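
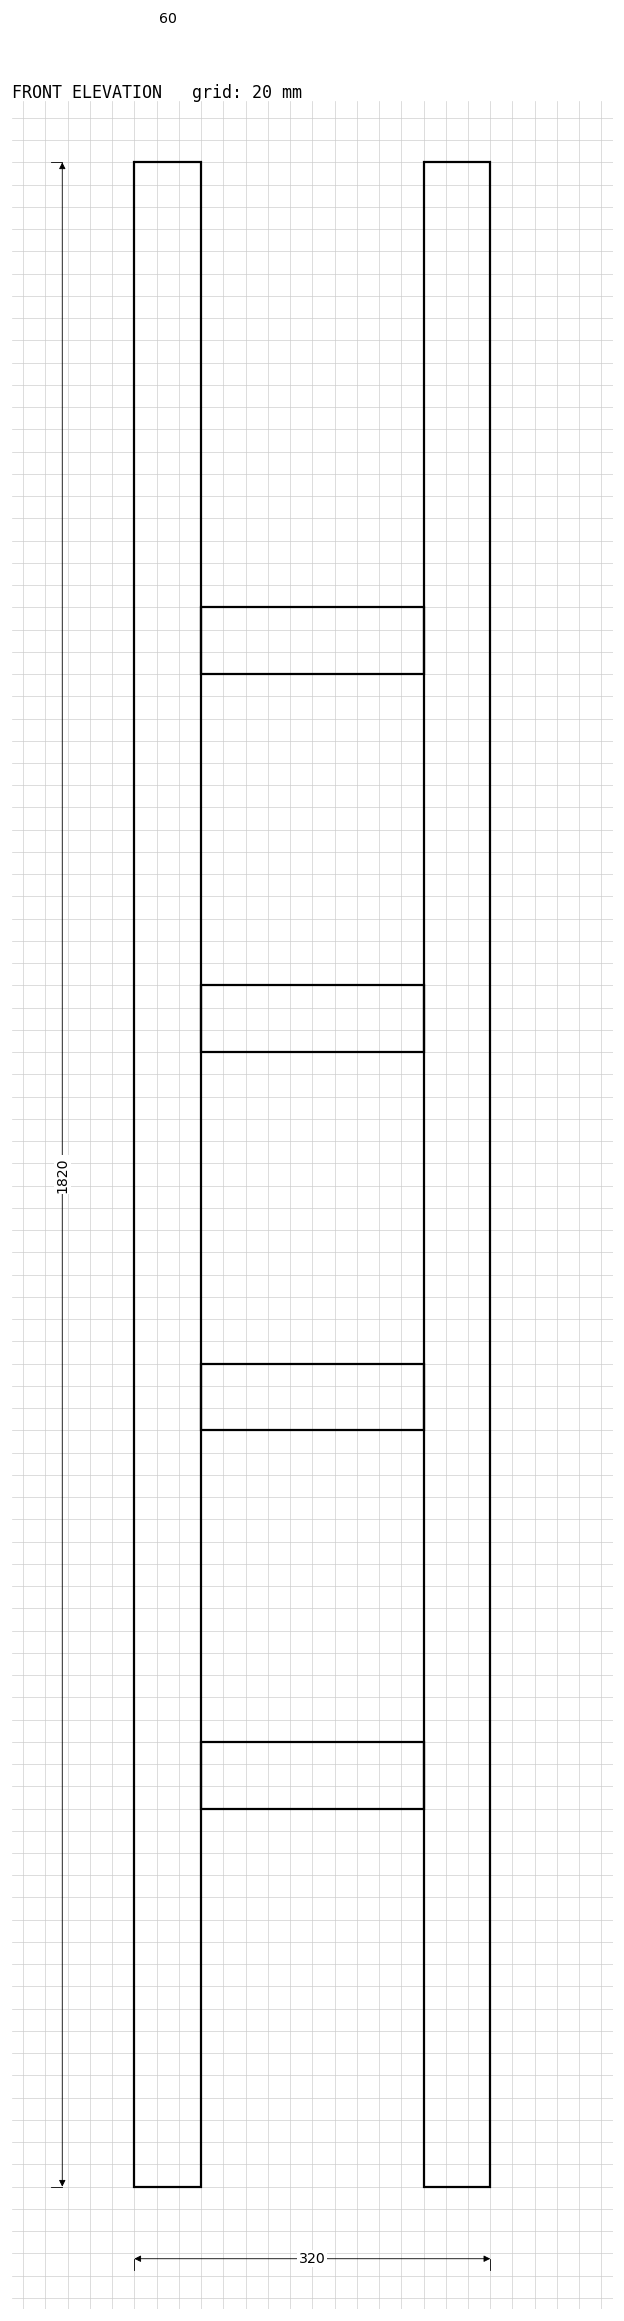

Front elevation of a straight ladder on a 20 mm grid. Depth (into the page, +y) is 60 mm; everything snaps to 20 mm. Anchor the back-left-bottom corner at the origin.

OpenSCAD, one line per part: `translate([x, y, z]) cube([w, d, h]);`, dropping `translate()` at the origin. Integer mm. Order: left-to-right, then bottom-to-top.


cube([60, 60, 1820]);
translate([60, 0, 340]) cube([200, 60, 60]);
translate([60, 0, 680]) cube([200, 60, 60]);
translate([60, 0, 1020]) cube([200, 60, 60]);
translate([60, 0, 1360]) cube([200, 60, 60]);
translate([260, 0, 0]) cube([60, 60, 1820]);


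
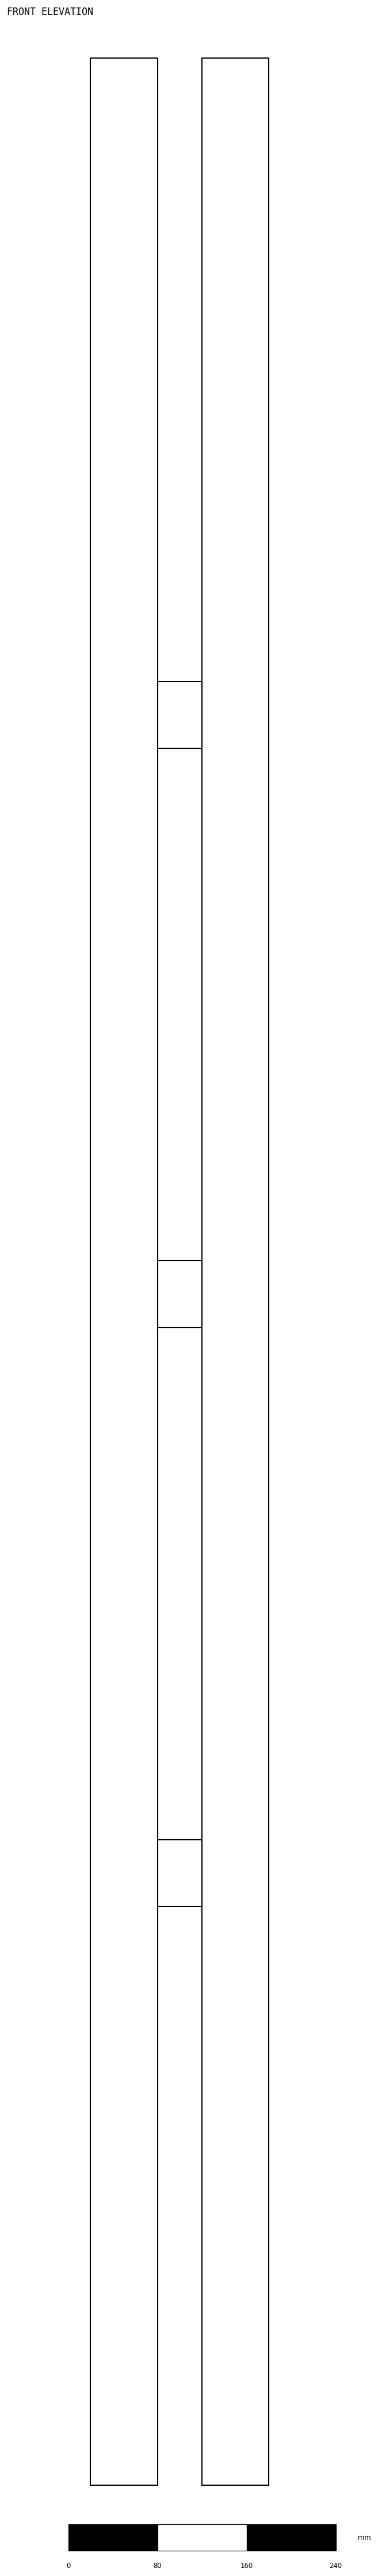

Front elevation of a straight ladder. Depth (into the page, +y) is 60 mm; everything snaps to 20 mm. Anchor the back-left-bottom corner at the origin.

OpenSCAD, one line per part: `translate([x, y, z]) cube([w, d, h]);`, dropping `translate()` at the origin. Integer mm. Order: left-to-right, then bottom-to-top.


cube([60, 60, 2180]);
translate([60, 0, 520]) cube([40, 60, 60]);
translate([60, 0, 1040]) cube([40, 60, 60]);
translate([60, 0, 1560]) cube([40, 60, 60]);
translate([100, 0, 0]) cube([60, 60, 2180]);


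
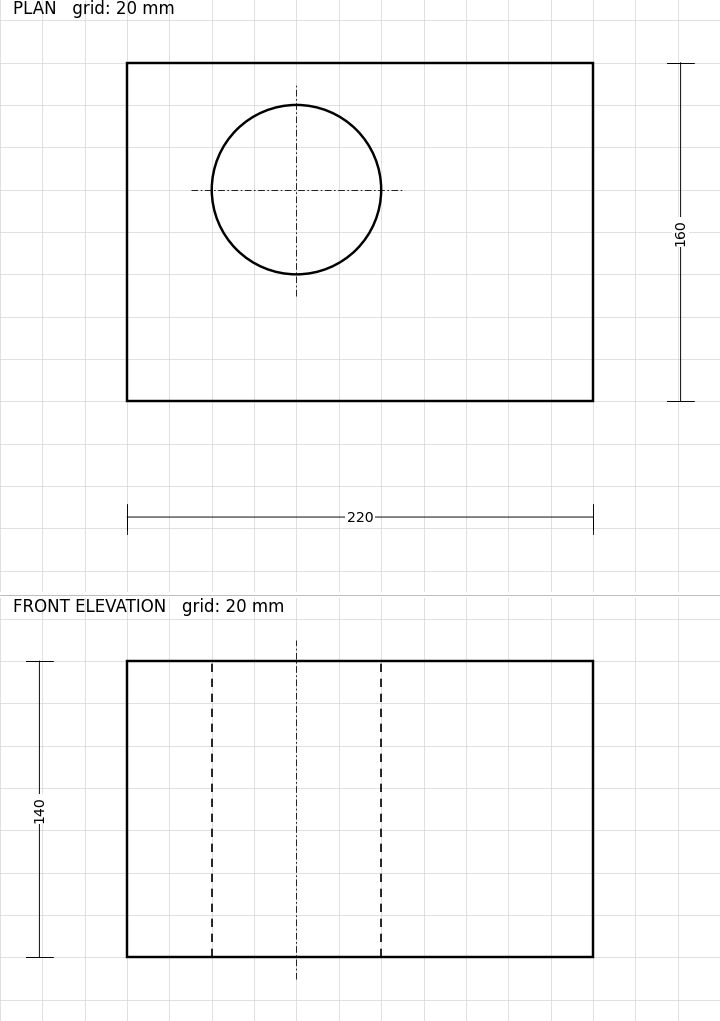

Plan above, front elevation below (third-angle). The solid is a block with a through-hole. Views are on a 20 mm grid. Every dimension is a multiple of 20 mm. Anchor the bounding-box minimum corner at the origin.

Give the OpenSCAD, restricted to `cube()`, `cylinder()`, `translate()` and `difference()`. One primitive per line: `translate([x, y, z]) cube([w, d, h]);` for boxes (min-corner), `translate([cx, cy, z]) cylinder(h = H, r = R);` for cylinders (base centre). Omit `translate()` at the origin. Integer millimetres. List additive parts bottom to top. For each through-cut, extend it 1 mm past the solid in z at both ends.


difference() {
  cube([220, 160, 140]);
  translate([80, 100, -1]) cylinder(h = 142, r = 40);
}


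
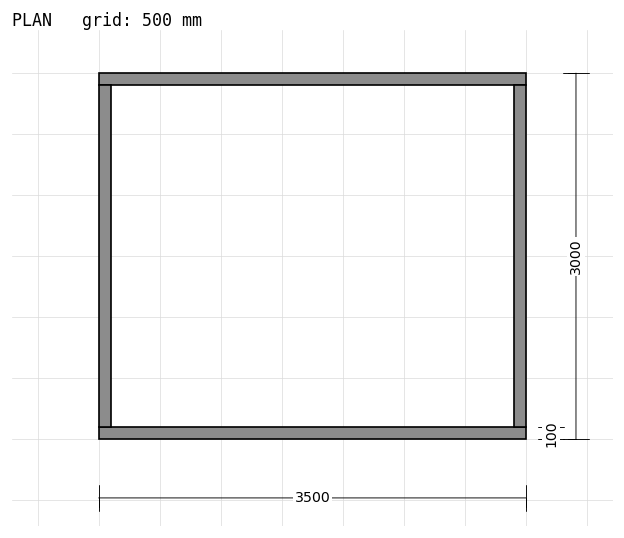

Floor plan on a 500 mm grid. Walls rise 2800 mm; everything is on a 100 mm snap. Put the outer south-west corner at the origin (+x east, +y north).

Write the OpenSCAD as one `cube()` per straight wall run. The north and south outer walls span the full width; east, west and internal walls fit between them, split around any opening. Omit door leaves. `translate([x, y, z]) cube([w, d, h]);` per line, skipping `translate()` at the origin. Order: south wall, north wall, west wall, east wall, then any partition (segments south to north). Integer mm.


cube([3500, 100, 2800]);
translate([0, 2900, 0]) cube([3500, 100, 2800]);
translate([0, 100, 0]) cube([100, 2800, 2800]);
translate([3400, 100, 0]) cube([100, 2800, 2800]);


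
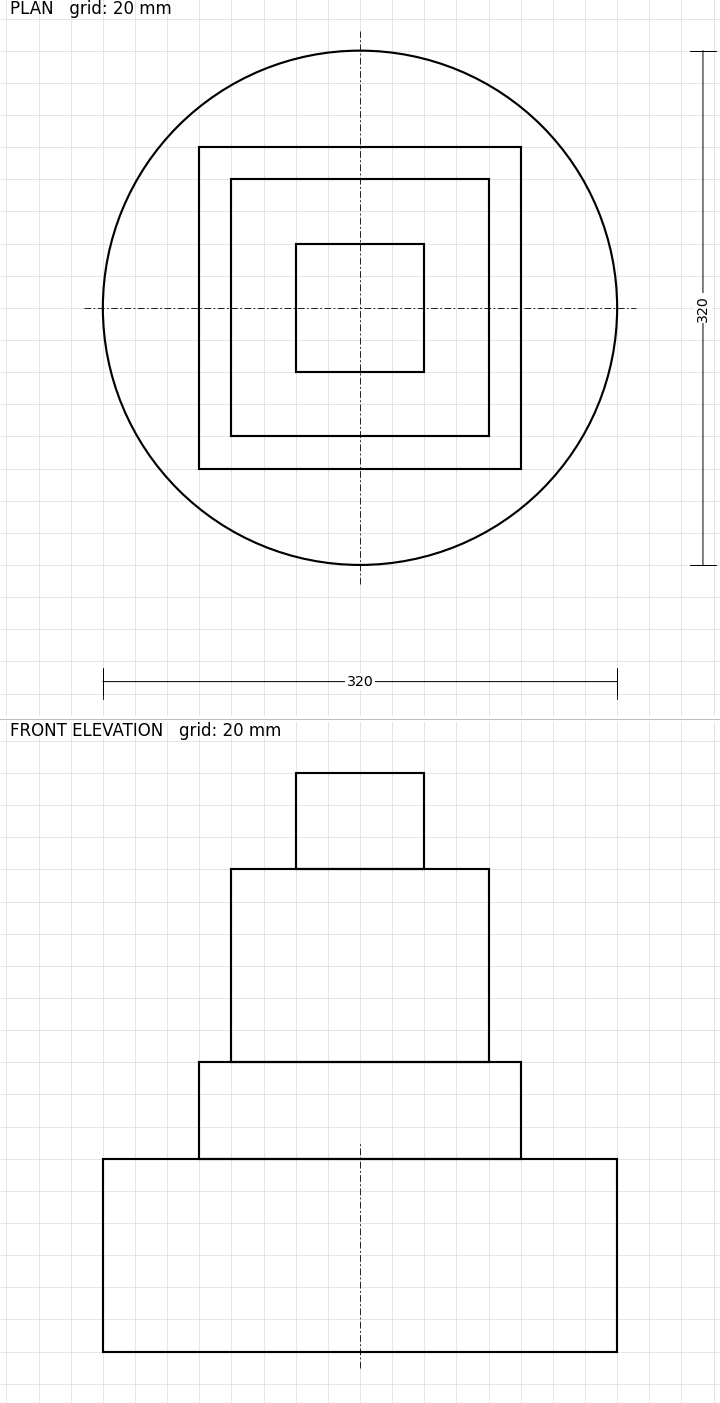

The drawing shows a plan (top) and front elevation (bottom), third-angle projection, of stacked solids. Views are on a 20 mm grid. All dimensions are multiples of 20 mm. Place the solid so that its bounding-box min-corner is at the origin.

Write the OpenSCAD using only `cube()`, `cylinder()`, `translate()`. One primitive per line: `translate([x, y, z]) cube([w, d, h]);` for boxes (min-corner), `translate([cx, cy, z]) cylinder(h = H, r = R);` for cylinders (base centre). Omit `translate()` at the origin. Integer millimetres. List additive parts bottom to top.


translate([160, 160, 0]) cylinder(h = 120, r = 160);
translate([60, 60, 120]) cube([200, 200, 60]);
translate([80, 80, 180]) cube([160, 160, 120]);
translate([120, 120, 300]) cube([80, 80, 60]);


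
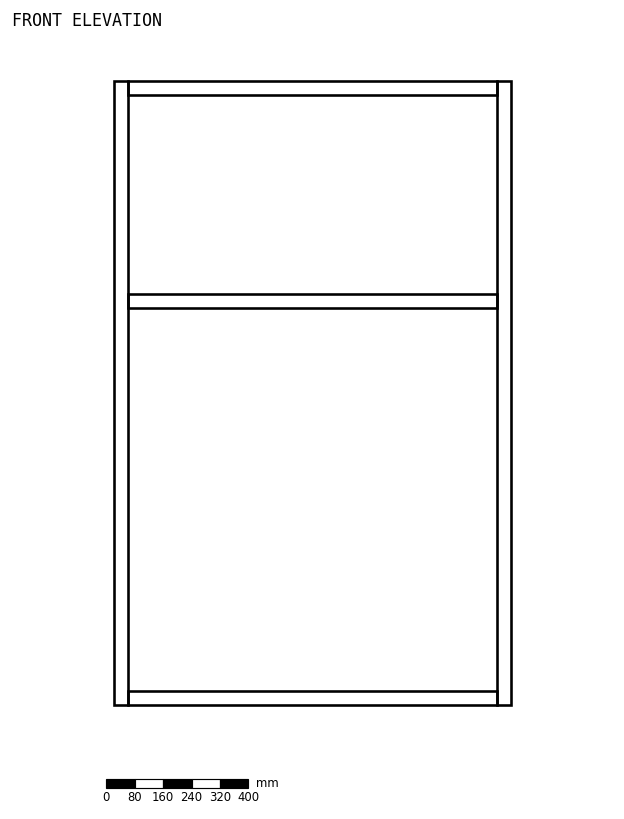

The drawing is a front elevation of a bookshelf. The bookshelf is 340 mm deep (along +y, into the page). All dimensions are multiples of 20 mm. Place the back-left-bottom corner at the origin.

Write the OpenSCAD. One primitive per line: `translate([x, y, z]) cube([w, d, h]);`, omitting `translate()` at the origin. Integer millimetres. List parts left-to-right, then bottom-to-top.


cube([40, 340, 1760]);
translate([40, 0, 0]) cube([1040, 340, 40]);
translate([40, 0, 1120]) cube([1040, 340, 40]);
translate([40, 0, 1720]) cube([1040, 340, 40]);
translate([1080, 0, 0]) cube([40, 340, 1760]);


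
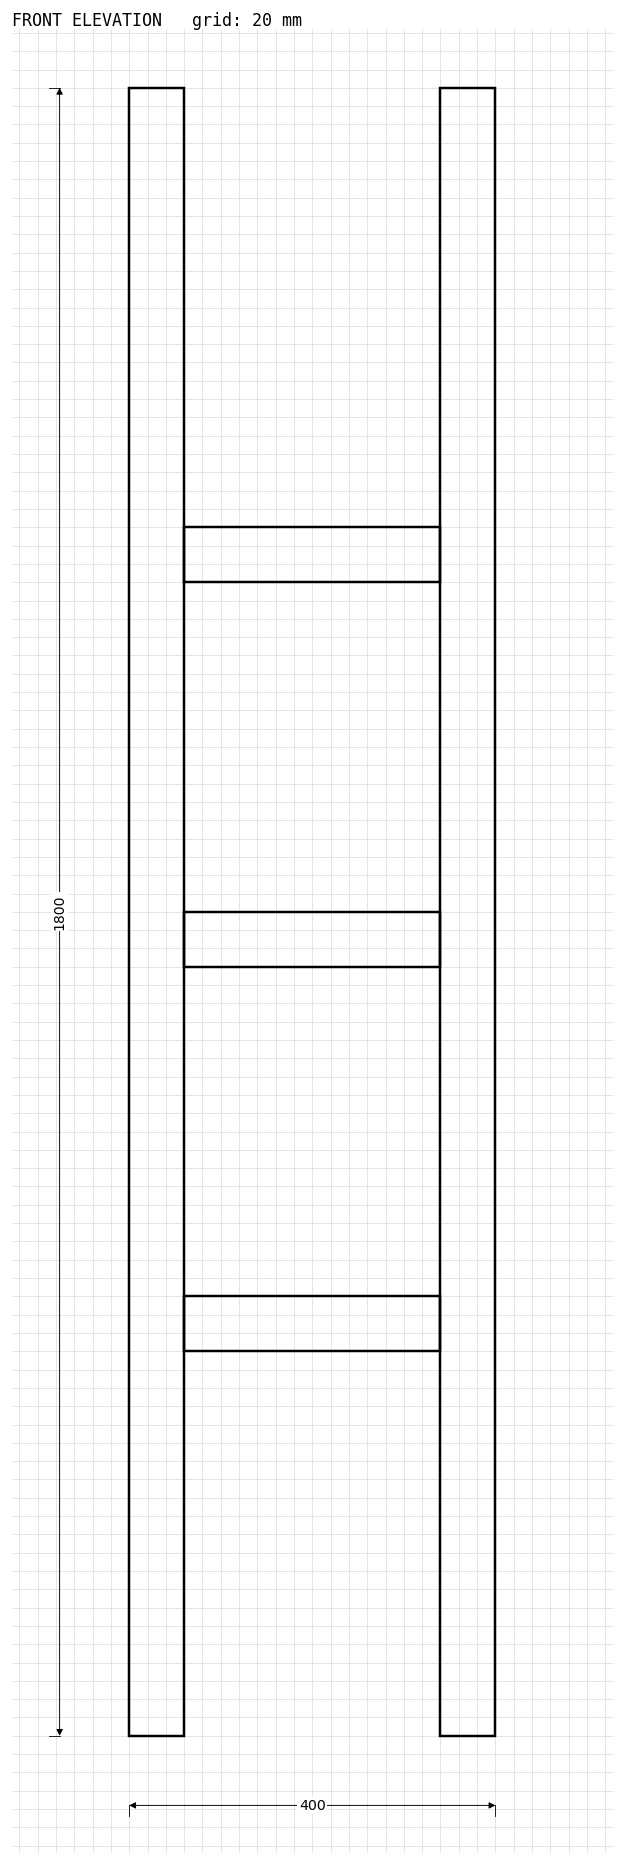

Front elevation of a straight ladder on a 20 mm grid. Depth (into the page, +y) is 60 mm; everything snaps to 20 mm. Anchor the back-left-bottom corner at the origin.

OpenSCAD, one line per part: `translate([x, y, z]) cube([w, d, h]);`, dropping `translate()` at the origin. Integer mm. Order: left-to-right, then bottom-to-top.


cube([60, 60, 1800]);
translate([60, 0, 420]) cube([280, 60, 60]);
translate([60, 0, 840]) cube([280, 60, 60]);
translate([60, 0, 1260]) cube([280, 60, 60]);
translate([340, 0, 0]) cube([60, 60, 1800]);


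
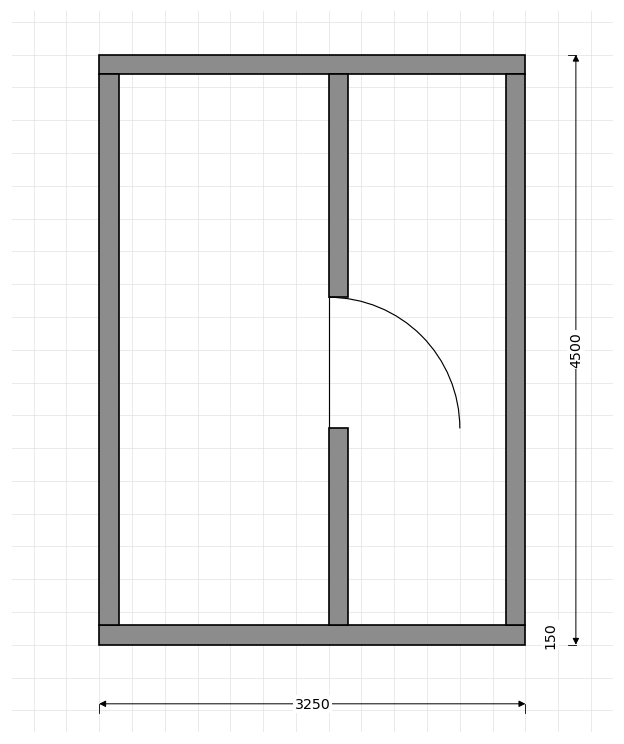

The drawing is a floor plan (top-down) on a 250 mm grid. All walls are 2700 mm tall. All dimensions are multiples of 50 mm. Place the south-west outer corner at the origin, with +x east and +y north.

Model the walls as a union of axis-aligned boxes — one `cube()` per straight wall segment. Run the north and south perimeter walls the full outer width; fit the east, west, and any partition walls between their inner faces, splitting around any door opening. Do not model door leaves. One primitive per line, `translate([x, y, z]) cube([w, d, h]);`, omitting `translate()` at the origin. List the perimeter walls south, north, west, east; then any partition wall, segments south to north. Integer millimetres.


cube([3250, 150, 2700]);
translate([0, 4350, 0]) cube([3250, 150, 2700]);
translate([0, 150, 0]) cube([150, 4200, 2700]);
translate([3100, 150, 0]) cube([150, 4200, 2700]);
translate([1750, 150, 0]) cube([150, 1500, 2700]);
translate([1750, 2650, 0]) cube([150, 1700, 2700]);


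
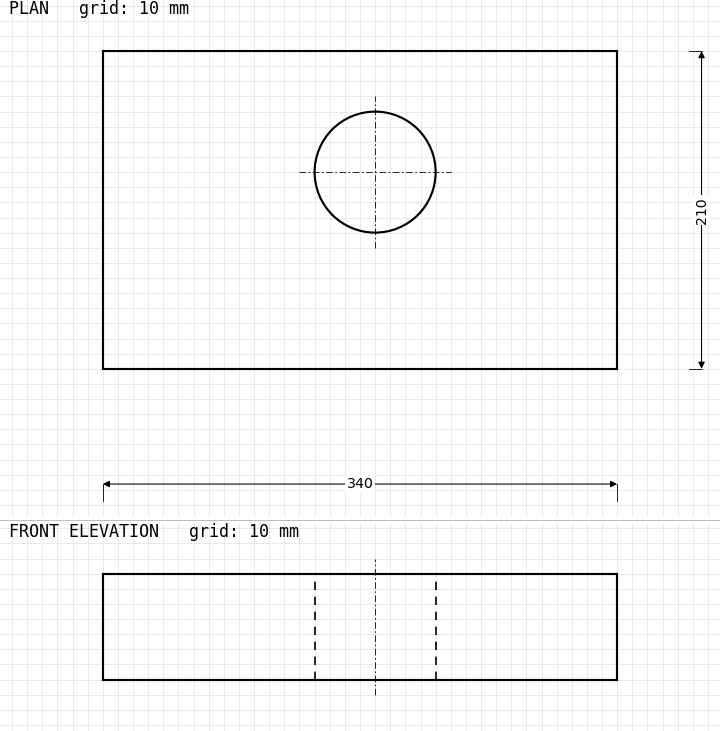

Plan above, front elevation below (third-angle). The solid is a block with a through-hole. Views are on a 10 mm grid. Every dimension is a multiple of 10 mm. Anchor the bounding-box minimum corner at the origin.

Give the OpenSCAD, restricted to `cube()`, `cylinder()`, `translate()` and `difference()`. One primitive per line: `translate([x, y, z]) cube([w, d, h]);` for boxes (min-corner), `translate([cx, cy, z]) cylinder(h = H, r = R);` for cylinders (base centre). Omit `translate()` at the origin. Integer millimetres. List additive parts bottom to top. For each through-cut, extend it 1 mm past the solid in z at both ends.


difference() {
  cube([340, 210, 70]);
  translate([180, 130, -1]) cylinder(h = 72, r = 40);
}


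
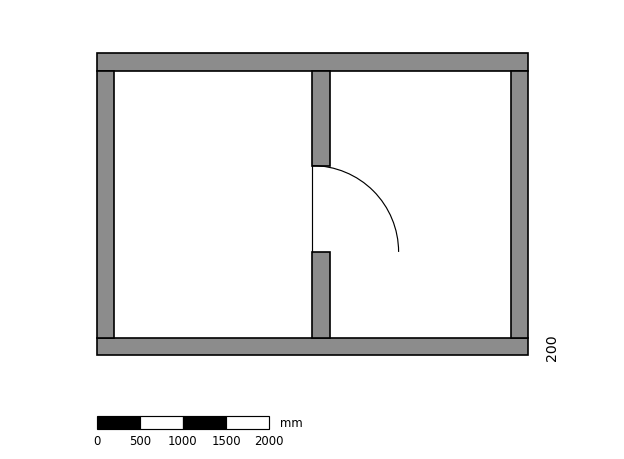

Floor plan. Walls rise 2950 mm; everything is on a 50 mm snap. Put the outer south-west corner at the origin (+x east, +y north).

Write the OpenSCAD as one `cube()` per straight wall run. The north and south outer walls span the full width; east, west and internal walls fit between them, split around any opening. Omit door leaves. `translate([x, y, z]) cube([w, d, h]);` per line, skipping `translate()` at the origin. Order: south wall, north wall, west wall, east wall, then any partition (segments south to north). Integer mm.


cube([5000, 200, 2950]);
translate([0, 3300, 0]) cube([5000, 200, 2950]);
translate([0, 200, 0]) cube([200, 3100, 2950]);
translate([4800, 200, 0]) cube([200, 3100, 2950]);
translate([2500, 200, 0]) cube([200, 1000, 2950]);
translate([2500, 2200, 0]) cube([200, 1100, 2950]);


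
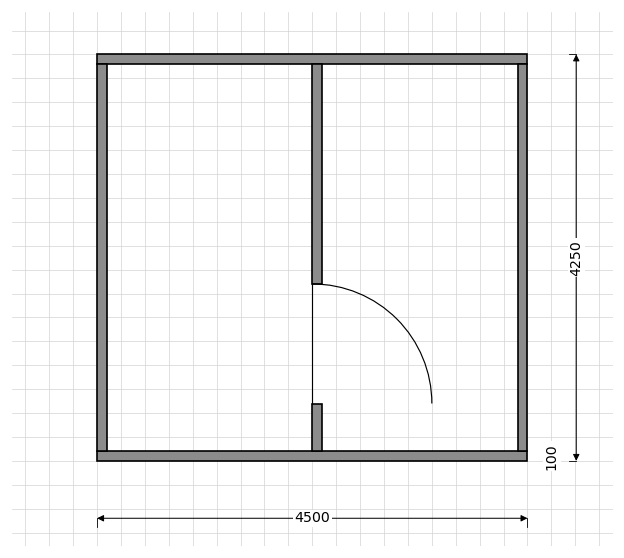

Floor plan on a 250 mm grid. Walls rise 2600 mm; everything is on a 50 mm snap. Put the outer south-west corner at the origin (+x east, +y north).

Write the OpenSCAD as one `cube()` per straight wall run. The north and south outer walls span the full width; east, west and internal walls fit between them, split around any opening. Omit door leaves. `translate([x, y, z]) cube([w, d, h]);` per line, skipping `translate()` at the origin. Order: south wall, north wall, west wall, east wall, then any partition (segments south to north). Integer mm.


cube([4500, 100, 2600]);
translate([0, 4150, 0]) cube([4500, 100, 2600]);
translate([0, 100, 0]) cube([100, 4050, 2600]);
translate([4400, 100, 0]) cube([100, 4050, 2600]);
translate([2250, 100, 0]) cube([100, 500, 2600]);
translate([2250, 1850, 0]) cube([100, 2300, 2600]);


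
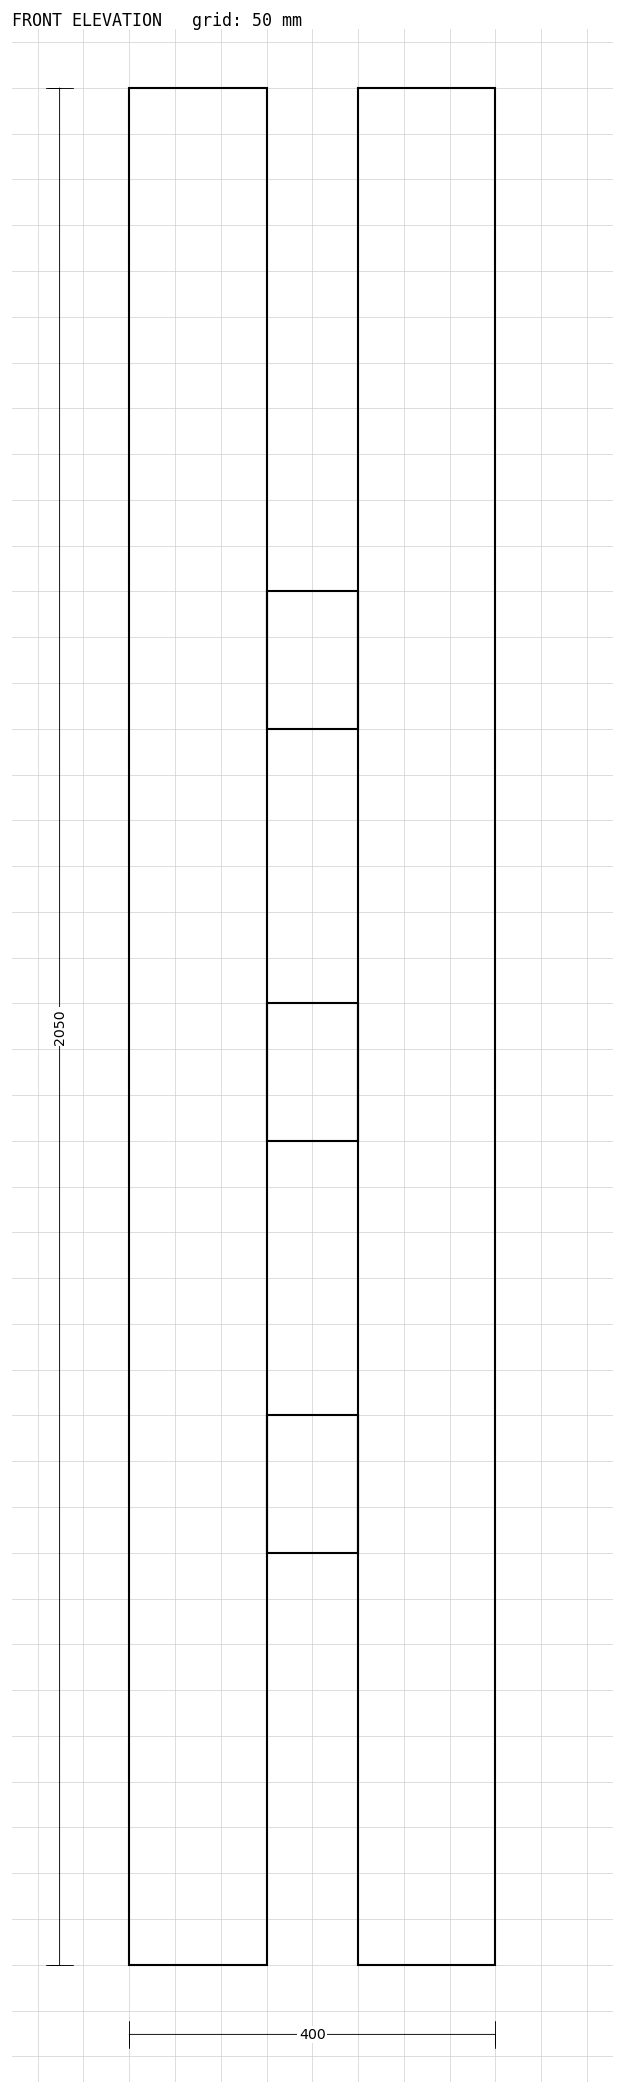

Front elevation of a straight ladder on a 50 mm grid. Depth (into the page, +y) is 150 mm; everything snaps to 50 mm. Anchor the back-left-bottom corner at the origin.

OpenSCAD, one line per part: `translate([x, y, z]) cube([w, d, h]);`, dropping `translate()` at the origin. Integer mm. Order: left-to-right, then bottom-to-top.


cube([150, 150, 2050]);
translate([150, 0, 450]) cube([100, 150, 150]);
translate([150, 0, 900]) cube([100, 150, 150]);
translate([150, 0, 1350]) cube([100, 150, 150]);
translate([250, 0, 0]) cube([150, 150, 2050]);


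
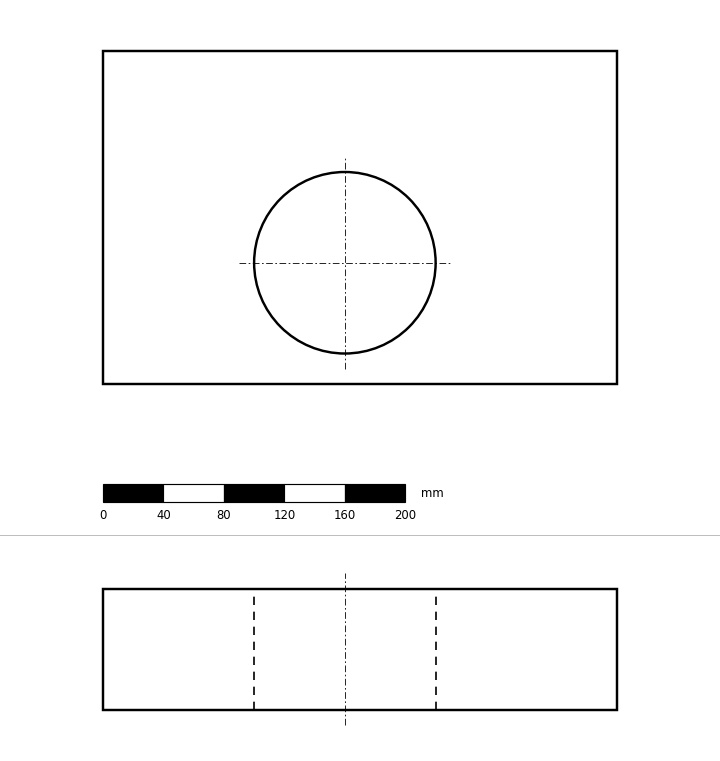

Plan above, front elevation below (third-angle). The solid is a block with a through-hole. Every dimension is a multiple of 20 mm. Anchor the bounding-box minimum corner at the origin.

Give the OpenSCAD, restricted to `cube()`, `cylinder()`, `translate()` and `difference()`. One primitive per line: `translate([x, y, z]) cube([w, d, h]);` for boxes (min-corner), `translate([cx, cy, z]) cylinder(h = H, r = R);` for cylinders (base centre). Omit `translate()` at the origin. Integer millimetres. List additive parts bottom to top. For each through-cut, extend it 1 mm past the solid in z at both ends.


difference() {
  cube([340, 220, 80]);
  translate([160, 80, -1]) cylinder(h = 82, r = 60);
}


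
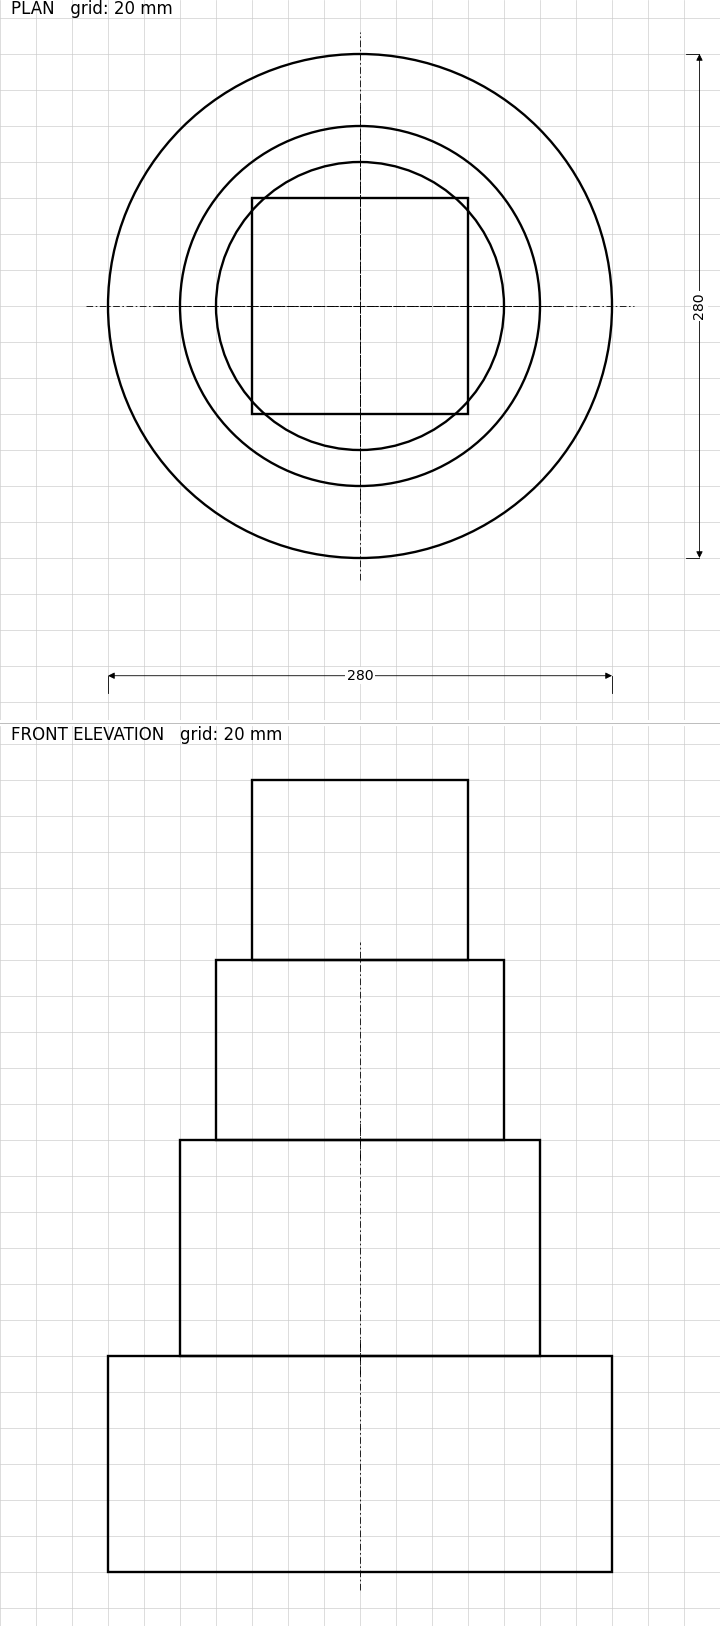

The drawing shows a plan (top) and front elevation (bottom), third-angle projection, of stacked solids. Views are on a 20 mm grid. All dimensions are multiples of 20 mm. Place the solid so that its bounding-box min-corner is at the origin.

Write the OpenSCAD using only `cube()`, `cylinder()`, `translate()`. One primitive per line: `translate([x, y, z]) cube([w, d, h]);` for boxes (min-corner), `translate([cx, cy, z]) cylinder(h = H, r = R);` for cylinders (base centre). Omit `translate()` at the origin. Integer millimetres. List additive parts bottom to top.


translate([140, 140, 0]) cylinder(h = 120, r = 140);
translate([140, 140, 120]) cylinder(h = 120, r = 100);
translate([140, 140, 240]) cylinder(h = 100, r = 80);
translate([80, 80, 340]) cube([120, 120, 100]);


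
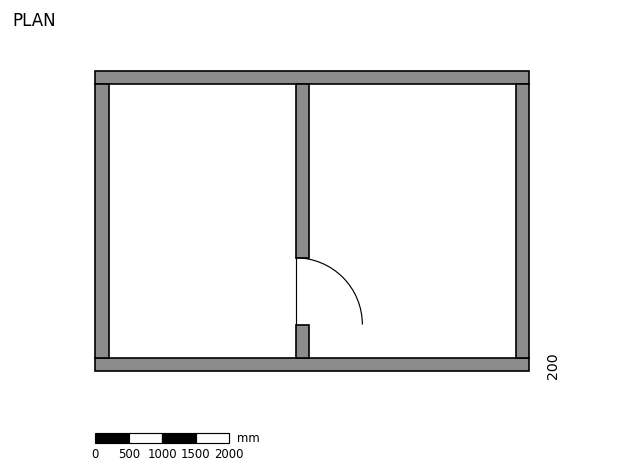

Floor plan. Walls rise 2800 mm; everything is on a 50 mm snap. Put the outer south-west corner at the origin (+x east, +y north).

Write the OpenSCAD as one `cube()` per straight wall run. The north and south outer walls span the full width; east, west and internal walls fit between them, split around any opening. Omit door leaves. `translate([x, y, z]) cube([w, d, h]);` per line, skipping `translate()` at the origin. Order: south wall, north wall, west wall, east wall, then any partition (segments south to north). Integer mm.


cube([6500, 200, 2800]);
translate([0, 4300, 0]) cube([6500, 200, 2800]);
translate([0, 200, 0]) cube([200, 4100, 2800]);
translate([6300, 200, 0]) cube([200, 4100, 2800]);
translate([3000, 200, 0]) cube([200, 500, 2800]);
translate([3000, 1700, 0]) cube([200, 2600, 2800]);


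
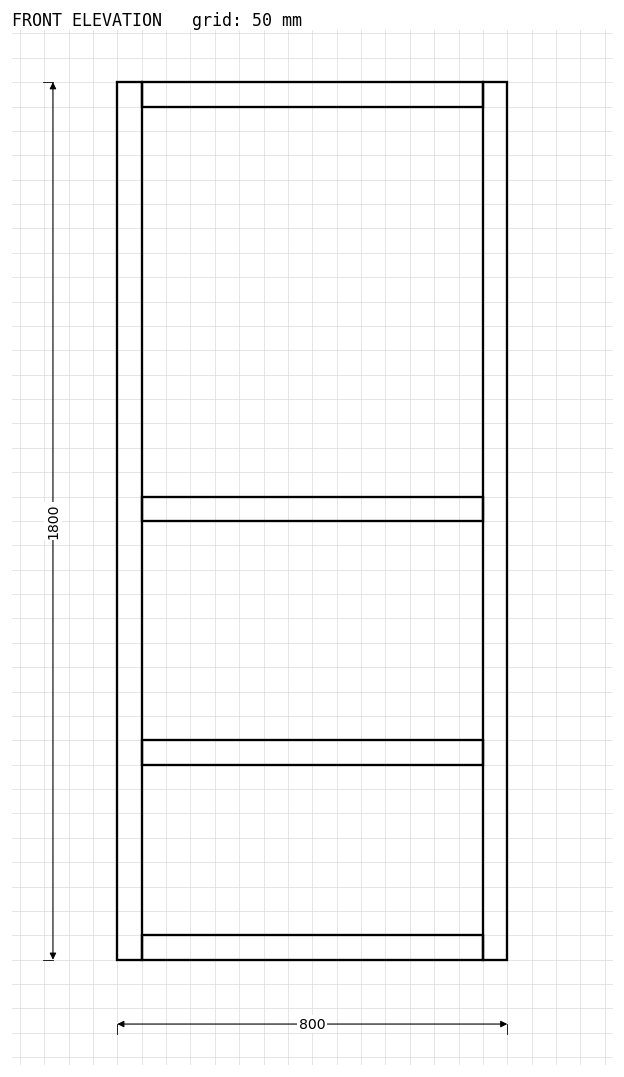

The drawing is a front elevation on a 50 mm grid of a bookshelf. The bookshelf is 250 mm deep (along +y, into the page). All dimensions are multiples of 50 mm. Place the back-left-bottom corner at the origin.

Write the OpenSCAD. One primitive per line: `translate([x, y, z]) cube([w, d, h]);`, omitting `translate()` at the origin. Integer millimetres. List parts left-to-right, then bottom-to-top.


cube([50, 250, 1800]);
translate([50, 0, 0]) cube([700, 250, 50]);
translate([50, 0, 400]) cube([700, 250, 50]);
translate([50, 0, 900]) cube([700, 250, 50]);
translate([50, 0, 1750]) cube([700, 250, 50]);
translate([750, 0, 0]) cube([50, 250, 1800]);


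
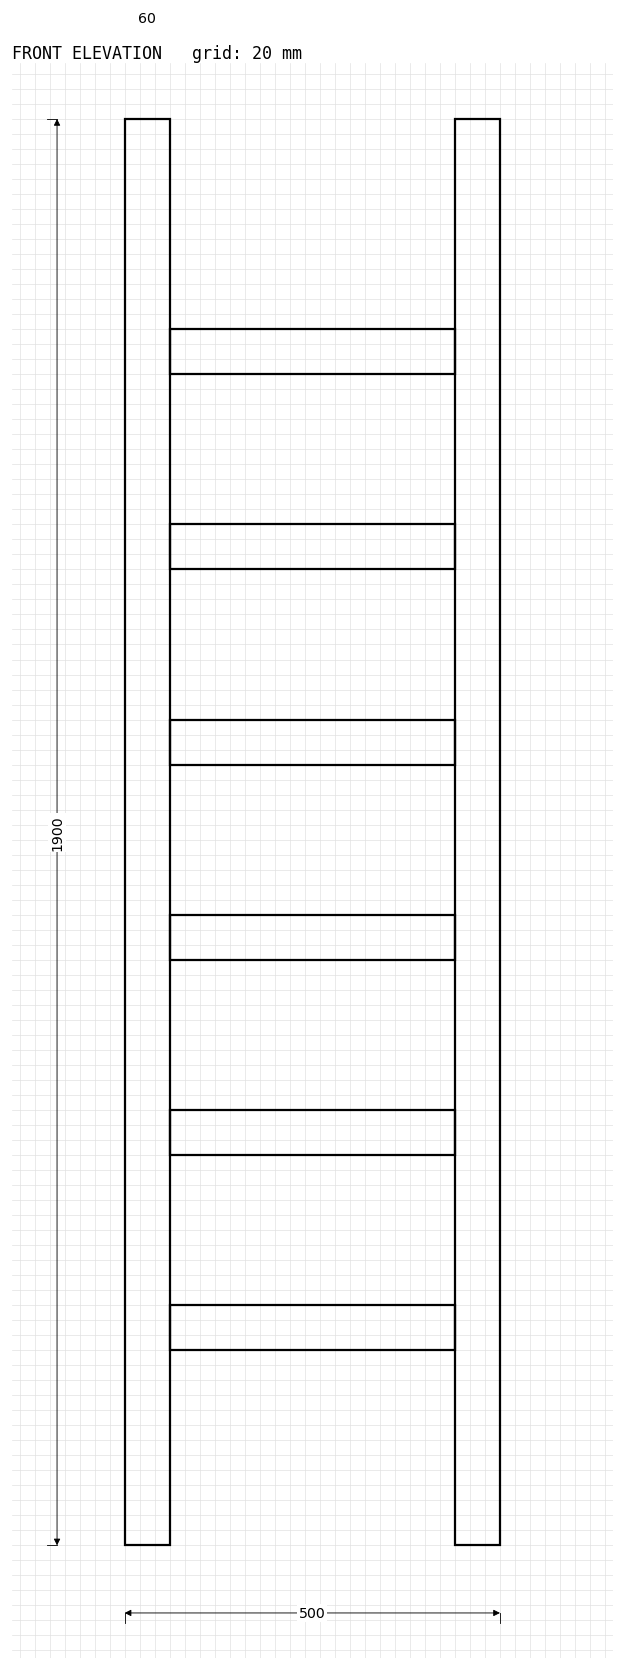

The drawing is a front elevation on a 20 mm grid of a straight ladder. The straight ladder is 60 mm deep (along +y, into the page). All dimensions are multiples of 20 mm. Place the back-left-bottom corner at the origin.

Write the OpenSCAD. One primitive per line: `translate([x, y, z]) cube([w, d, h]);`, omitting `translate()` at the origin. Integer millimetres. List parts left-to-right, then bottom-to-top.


cube([60, 60, 1900]);
translate([60, 0, 260]) cube([380, 60, 60]);
translate([60, 0, 520]) cube([380, 60, 60]);
translate([60, 0, 780]) cube([380, 60, 60]);
translate([60, 0, 1040]) cube([380, 60, 60]);
translate([60, 0, 1300]) cube([380, 60, 60]);
translate([60, 0, 1560]) cube([380, 60, 60]);
translate([440, 0, 0]) cube([60, 60, 1900]);


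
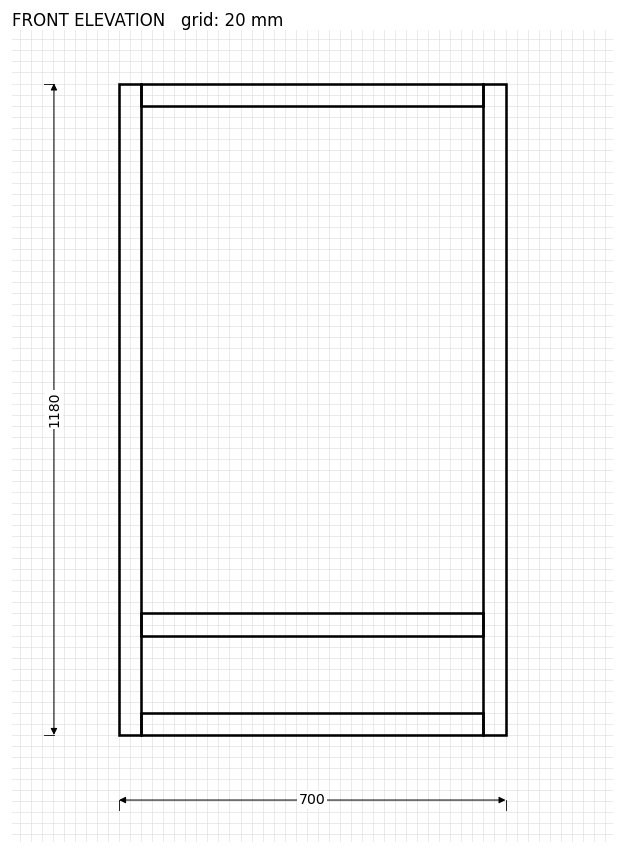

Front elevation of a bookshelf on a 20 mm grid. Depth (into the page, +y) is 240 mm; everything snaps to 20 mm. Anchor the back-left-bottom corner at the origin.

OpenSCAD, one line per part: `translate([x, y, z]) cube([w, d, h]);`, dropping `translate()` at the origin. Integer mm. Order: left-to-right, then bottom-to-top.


cube([40, 240, 1180]);
translate([40, 0, 0]) cube([620, 240, 40]);
translate([40, 0, 180]) cube([620, 240, 40]);
translate([40, 0, 1140]) cube([620, 240, 40]);
translate([660, 0, 0]) cube([40, 240, 1180]);


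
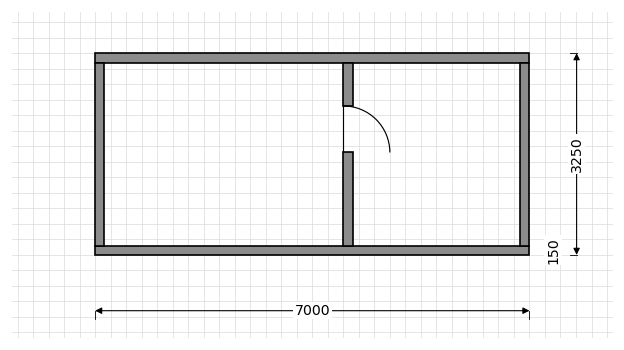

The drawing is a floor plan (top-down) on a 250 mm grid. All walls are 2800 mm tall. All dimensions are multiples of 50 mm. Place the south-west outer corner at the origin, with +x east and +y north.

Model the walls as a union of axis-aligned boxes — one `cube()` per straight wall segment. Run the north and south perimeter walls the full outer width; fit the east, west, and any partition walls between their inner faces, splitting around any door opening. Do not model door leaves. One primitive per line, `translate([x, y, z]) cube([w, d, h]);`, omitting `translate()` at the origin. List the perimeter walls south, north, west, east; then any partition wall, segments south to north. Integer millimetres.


cube([7000, 150, 2800]);
translate([0, 3100, 0]) cube([7000, 150, 2800]);
translate([0, 150, 0]) cube([150, 2950, 2800]);
translate([6850, 150, 0]) cube([150, 2950, 2800]);
translate([4000, 150, 0]) cube([150, 1500, 2800]);
translate([4000, 2400, 0]) cube([150, 700, 2800]);


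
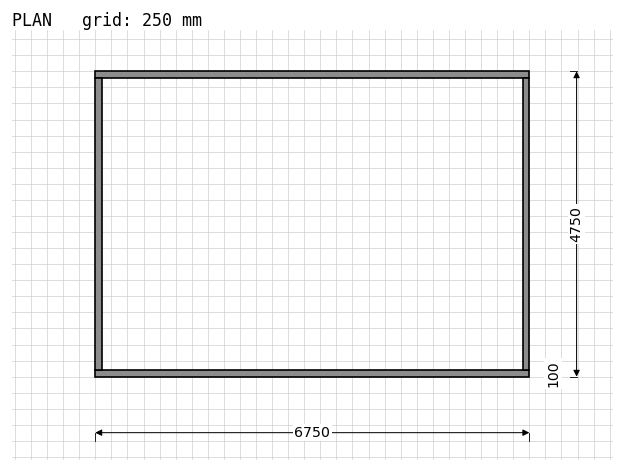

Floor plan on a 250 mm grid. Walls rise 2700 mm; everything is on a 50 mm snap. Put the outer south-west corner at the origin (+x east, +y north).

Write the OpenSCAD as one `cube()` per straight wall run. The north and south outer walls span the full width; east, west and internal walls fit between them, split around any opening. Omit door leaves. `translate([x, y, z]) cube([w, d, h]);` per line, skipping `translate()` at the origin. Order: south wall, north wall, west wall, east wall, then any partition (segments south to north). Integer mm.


cube([6750, 100, 2700]);
translate([0, 4650, 0]) cube([6750, 100, 2700]);
translate([0, 100, 0]) cube([100, 4550, 2700]);
translate([6650, 100, 0]) cube([100, 4550, 2700]);


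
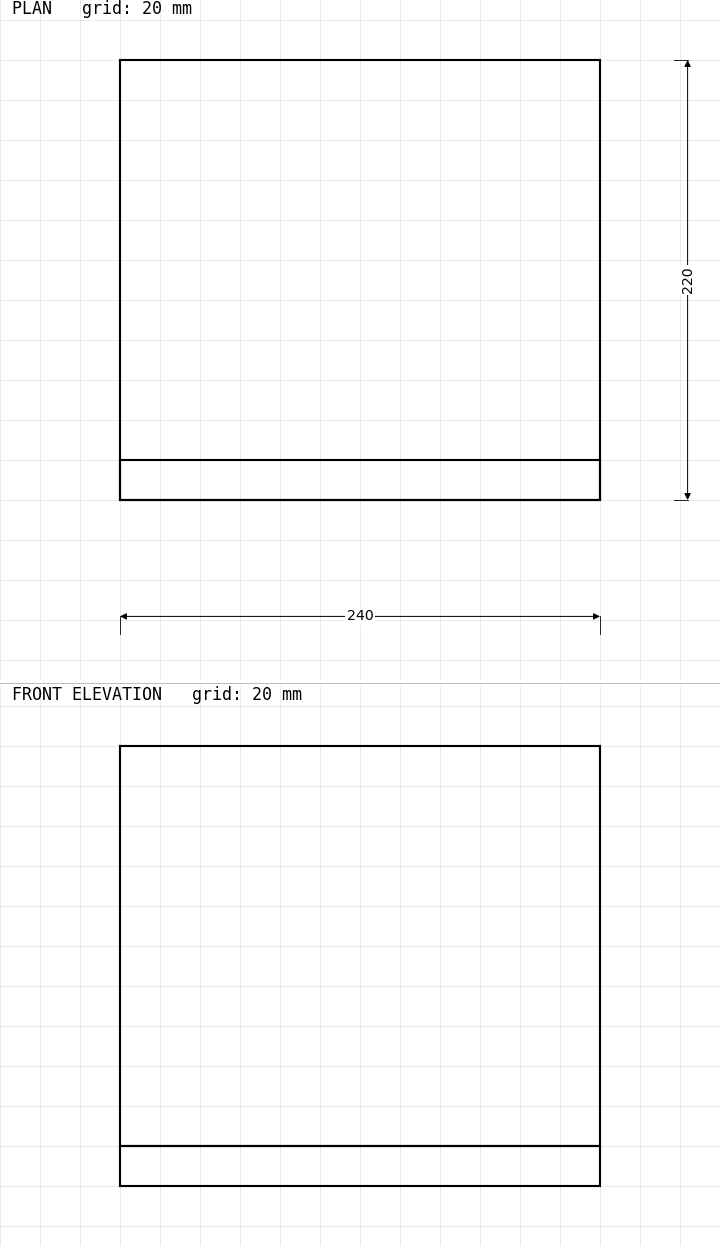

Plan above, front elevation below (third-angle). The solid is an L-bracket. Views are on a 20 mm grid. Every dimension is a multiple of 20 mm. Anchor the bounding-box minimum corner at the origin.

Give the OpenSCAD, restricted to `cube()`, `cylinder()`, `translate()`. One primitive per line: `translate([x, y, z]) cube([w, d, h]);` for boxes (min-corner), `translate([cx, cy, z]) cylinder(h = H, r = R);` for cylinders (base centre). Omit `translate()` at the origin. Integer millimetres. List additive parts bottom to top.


cube([240, 220, 20]);
translate([0, 0, 20]) cube([240, 20, 200]);


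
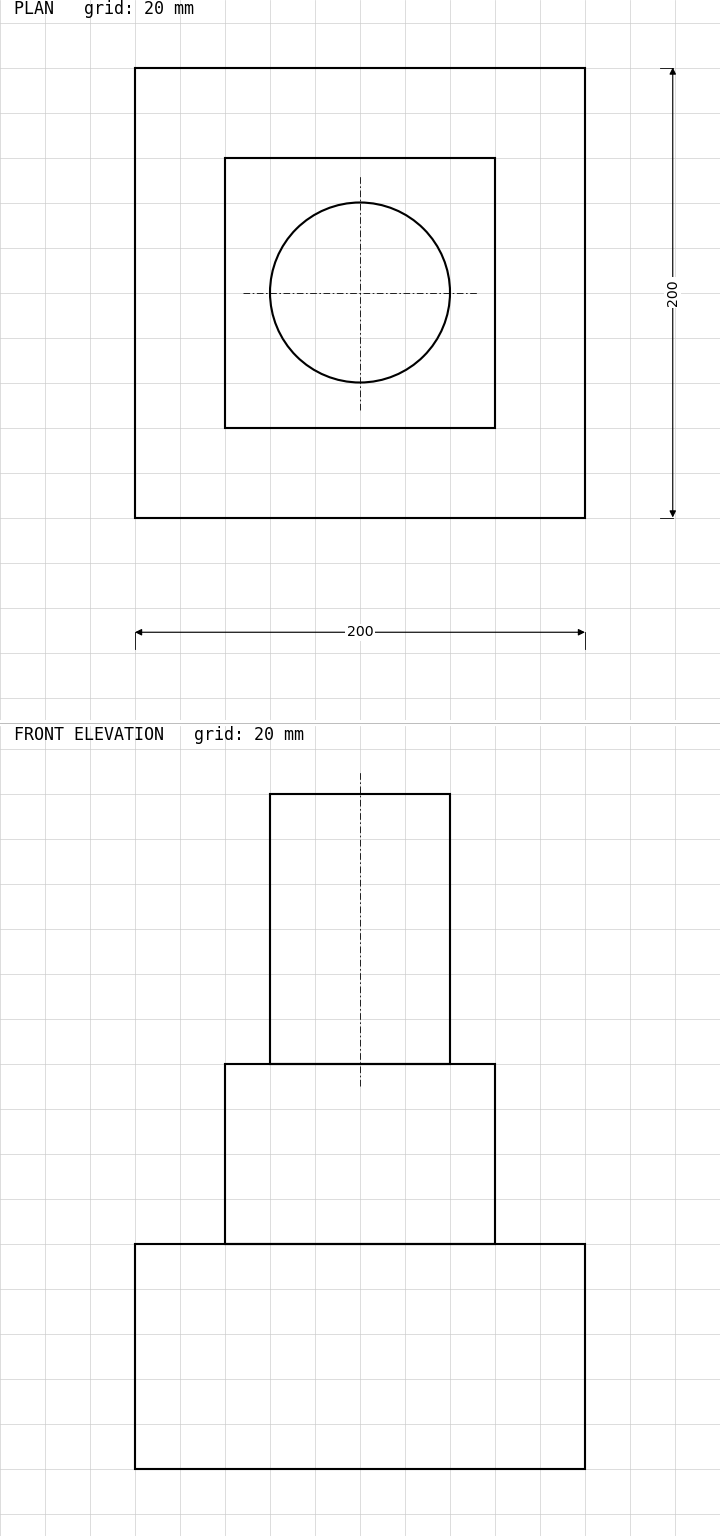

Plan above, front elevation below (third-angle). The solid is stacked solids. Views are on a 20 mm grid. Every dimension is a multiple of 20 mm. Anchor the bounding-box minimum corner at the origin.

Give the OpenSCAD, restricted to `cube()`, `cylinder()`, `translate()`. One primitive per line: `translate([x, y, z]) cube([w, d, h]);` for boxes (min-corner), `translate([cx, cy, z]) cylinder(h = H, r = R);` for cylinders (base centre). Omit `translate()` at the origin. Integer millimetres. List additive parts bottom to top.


cube([200, 200, 100]);
translate([40, 40, 100]) cube([120, 120, 80]);
translate([100, 100, 180]) cylinder(h = 120, r = 40);


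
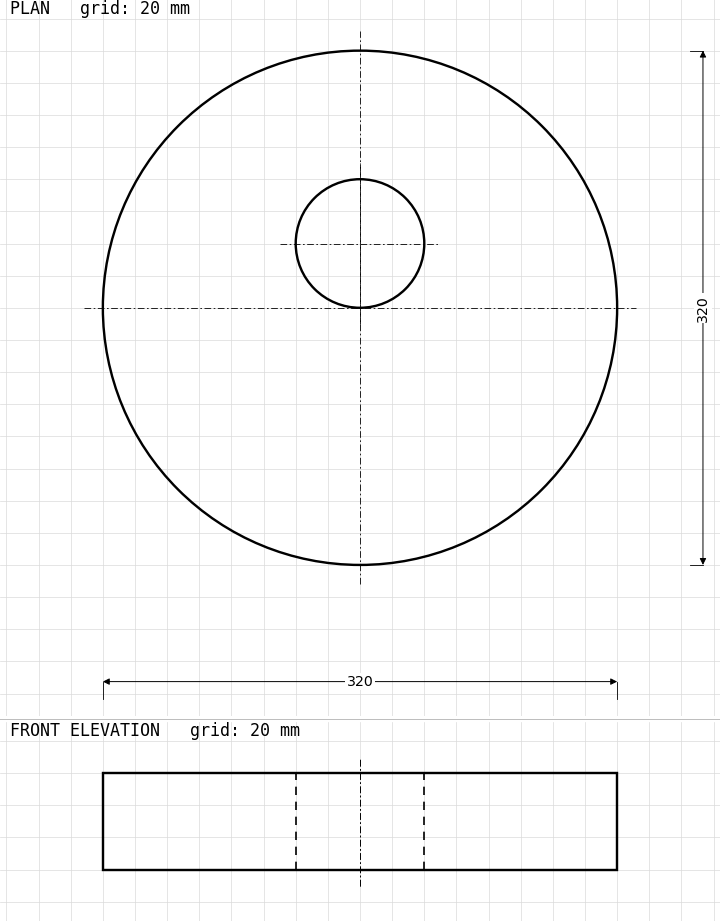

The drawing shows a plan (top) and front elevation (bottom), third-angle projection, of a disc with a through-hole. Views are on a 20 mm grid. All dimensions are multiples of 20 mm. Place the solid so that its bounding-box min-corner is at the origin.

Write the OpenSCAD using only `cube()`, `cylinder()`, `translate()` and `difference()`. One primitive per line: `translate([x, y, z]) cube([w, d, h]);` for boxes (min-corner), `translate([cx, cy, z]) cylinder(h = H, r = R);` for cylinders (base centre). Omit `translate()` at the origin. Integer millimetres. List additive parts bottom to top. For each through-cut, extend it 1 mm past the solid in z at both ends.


difference() {
  translate([160, 160, 0]) cylinder(h = 60, r = 160);
  translate([160, 200, -1]) cylinder(h = 62, r = 40);
}


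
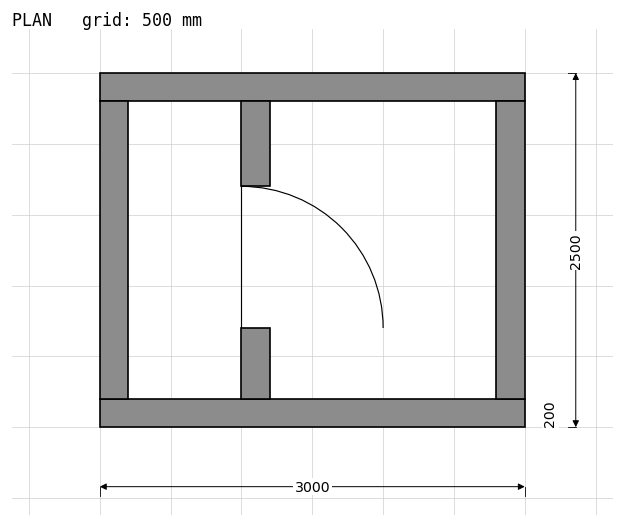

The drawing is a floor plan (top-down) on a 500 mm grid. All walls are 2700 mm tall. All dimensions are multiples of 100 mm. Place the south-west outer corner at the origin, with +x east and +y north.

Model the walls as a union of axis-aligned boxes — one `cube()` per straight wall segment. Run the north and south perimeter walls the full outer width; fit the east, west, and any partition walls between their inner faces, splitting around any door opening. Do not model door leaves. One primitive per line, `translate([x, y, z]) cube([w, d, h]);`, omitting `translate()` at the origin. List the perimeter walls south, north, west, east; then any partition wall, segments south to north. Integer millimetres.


cube([3000, 200, 2700]);
translate([0, 2300, 0]) cube([3000, 200, 2700]);
translate([0, 200, 0]) cube([200, 2100, 2700]);
translate([2800, 200, 0]) cube([200, 2100, 2700]);
translate([1000, 200, 0]) cube([200, 500, 2700]);
translate([1000, 1700, 0]) cube([200, 600, 2700]);


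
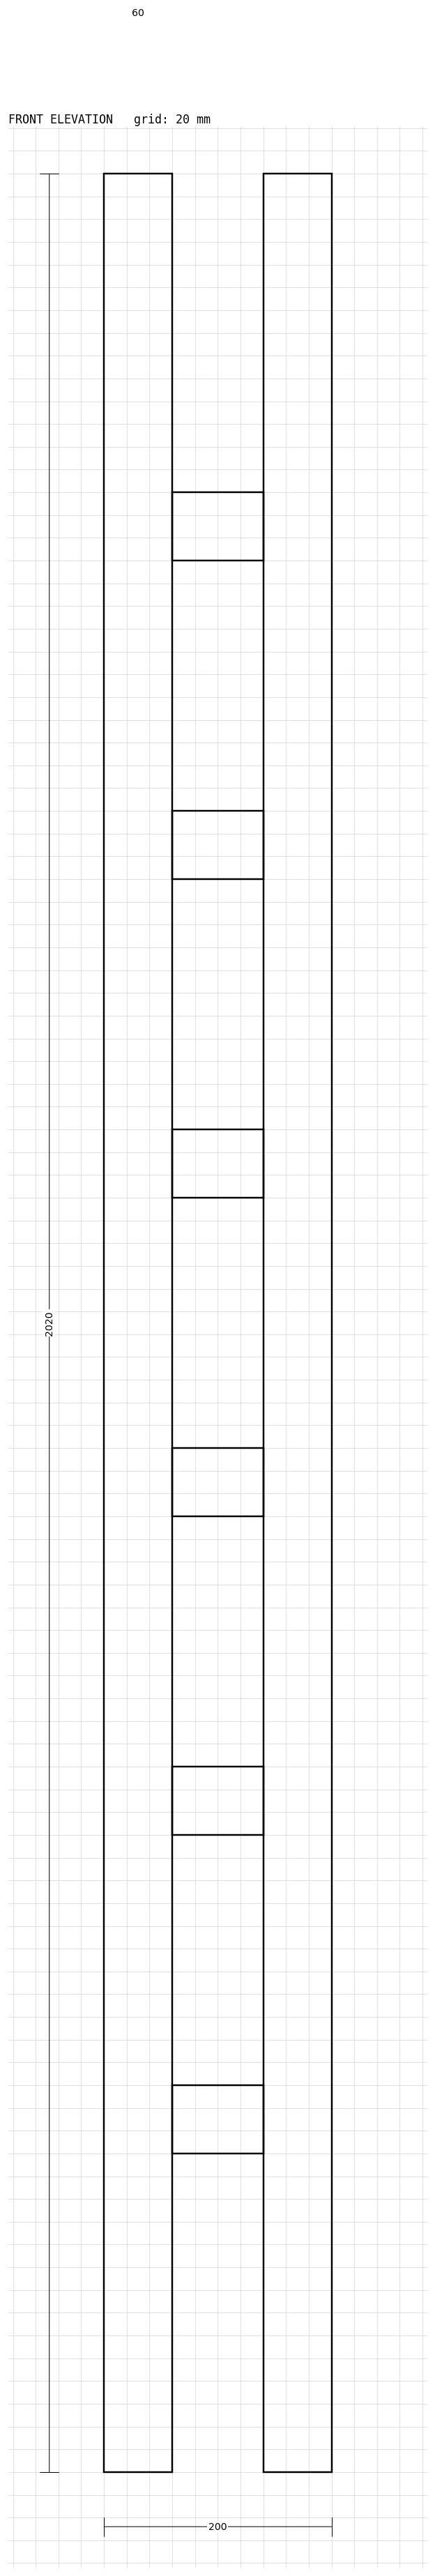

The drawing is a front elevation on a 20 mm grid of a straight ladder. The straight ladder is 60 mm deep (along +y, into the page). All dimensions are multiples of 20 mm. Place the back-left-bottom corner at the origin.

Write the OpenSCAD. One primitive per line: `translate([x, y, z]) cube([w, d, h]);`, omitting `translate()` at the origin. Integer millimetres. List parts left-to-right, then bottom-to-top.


cube([60, 60, 2020]);
translate([60, 0, 280]) cube([80, 60, 60]);
translate([60, 0, 560]) cube([80, 60, 60]);
translate([60, 0, 840]) cube([80, 60, 60]);
translate([60, 0, 1120]) cube([80, 60, 60]);
translate([60, 0, 1400]) cube([80, 60, 60]);
translate([60, 0, 1680]) cube([80, 60, 60]);
translate([140, 0, 0]) cube([60, 60, 2020]);


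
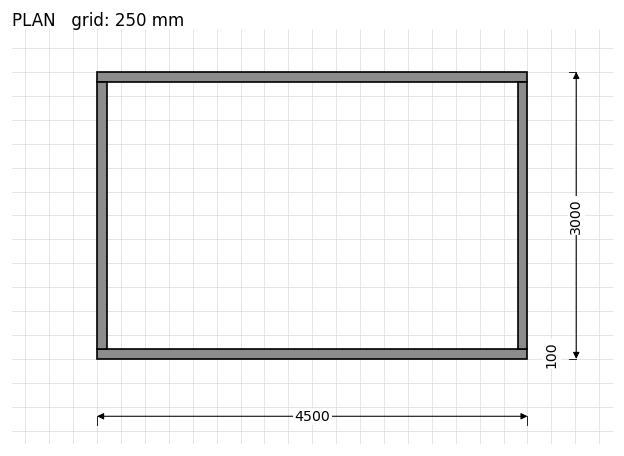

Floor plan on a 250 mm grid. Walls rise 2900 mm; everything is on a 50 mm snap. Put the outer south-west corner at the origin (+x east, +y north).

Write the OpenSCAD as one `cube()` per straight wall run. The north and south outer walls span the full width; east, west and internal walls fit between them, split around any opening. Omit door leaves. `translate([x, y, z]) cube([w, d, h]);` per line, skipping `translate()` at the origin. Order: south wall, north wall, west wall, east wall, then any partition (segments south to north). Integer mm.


cube([4500, 100, 2900]);
translate([0, 2900, 0]) cube([4500, 100, 2900]);
translate([0, 100, 0]) cube([100, 2800, 2900]);
translate([4400, 100, 0]) cube([100, 2800, 2900]);


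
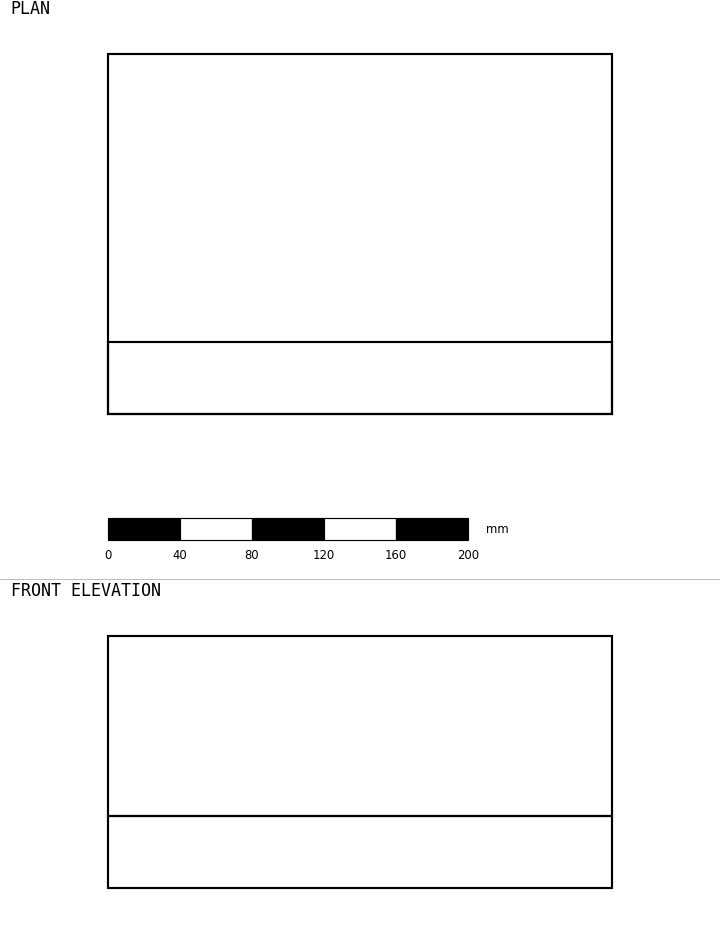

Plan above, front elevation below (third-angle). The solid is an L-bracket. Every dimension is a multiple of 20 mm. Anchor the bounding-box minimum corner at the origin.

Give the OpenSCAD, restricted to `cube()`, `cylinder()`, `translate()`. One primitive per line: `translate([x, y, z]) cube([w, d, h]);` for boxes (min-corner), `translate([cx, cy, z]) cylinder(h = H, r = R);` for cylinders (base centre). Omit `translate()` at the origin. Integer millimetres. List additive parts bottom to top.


cube([280, 200, 40]);
translate([0, 0, 40]) cube([280, 40, 100]);


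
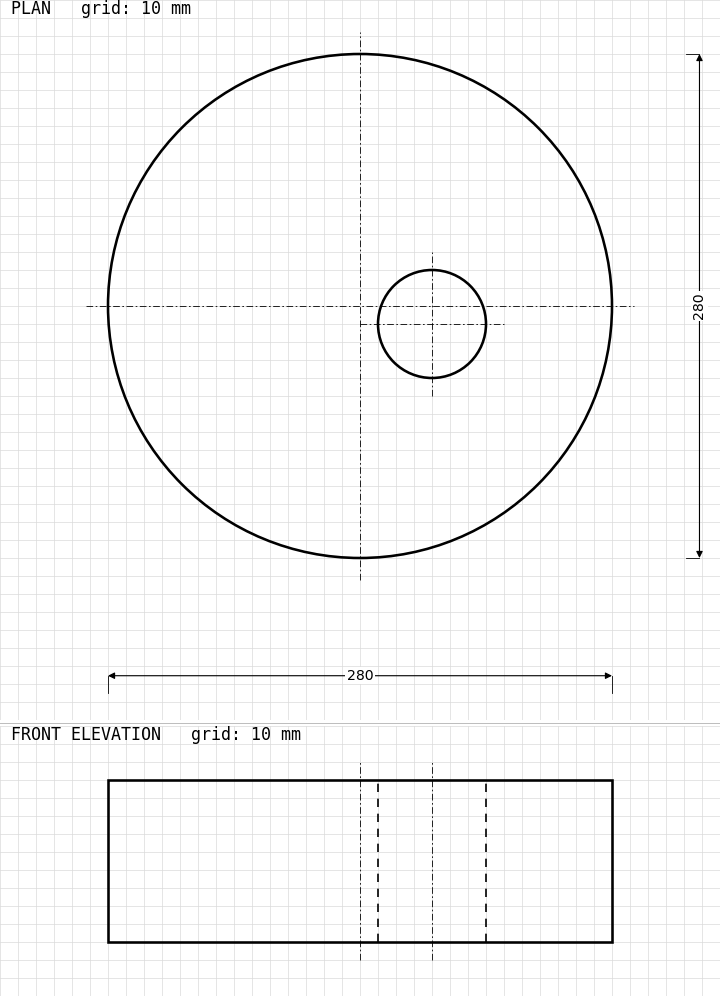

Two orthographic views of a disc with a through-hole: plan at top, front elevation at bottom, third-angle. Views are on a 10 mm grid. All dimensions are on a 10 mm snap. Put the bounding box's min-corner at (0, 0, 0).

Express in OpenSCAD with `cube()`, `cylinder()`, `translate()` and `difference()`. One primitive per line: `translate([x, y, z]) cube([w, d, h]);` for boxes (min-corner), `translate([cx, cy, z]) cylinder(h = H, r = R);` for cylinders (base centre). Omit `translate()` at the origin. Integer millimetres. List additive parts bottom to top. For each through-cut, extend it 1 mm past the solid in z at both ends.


difference() {
  translate([140, 140, 0]) cylinder(h = 90, r = 140);
  translate([180, 130, -1]) cylinder(h = 92, r = 30);
}


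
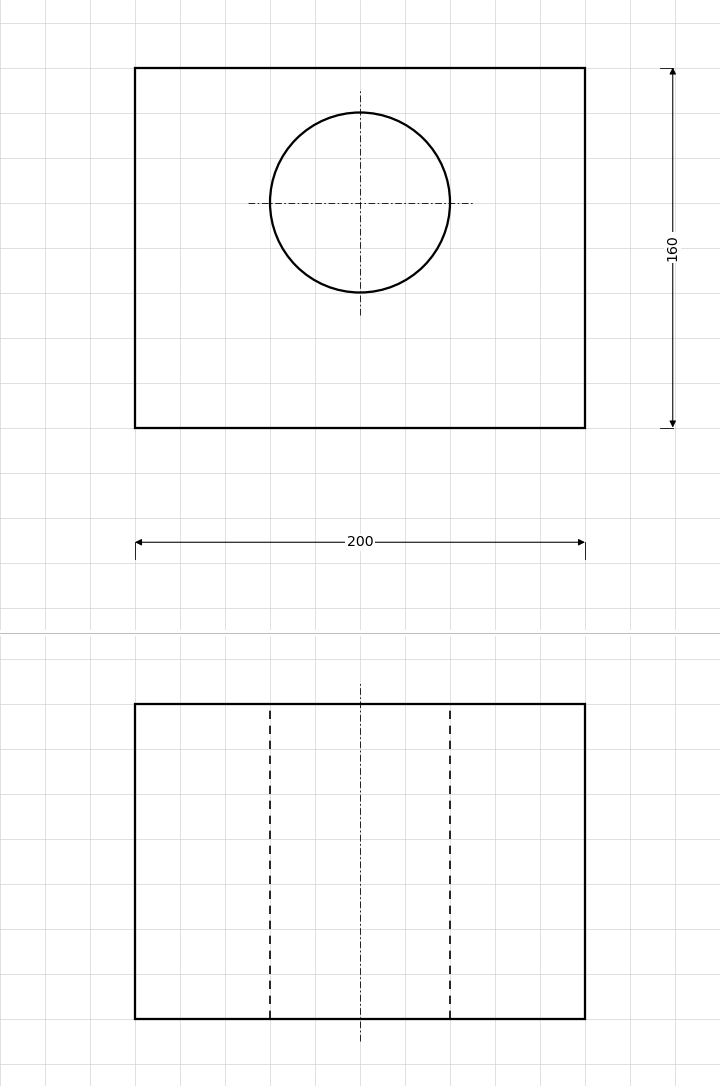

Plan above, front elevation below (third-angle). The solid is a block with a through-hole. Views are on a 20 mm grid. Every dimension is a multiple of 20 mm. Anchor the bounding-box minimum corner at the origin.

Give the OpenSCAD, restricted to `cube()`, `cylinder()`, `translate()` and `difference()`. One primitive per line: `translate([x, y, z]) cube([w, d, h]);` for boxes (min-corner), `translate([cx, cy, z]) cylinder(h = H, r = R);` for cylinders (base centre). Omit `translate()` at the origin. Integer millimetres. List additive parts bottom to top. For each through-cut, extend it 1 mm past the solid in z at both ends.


difference() {
  cube([200, 160, 140]);
  translate([100, 100, -1]) cylinder(h = 142, r = 40);
}


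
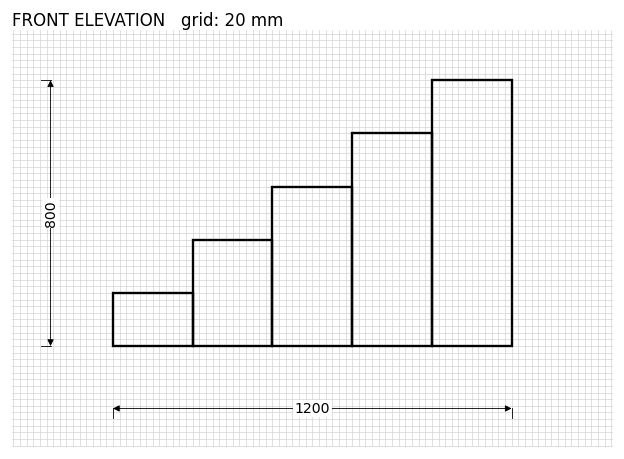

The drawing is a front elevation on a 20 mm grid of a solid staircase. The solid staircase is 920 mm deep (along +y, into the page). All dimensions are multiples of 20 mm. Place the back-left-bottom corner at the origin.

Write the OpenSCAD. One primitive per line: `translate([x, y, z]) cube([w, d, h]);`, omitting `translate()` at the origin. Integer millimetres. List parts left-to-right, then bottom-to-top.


cube([240, 920, 160]);
translate([240, 0, 0]) cube([240, 920, 320]);
translate([480, 0, 0]) cube([240, 920, 480]);
translate([720, 0, 0]) cube([240, 920, 640]);
translate([960, 0, 0]) cube([240, 920, 800]);


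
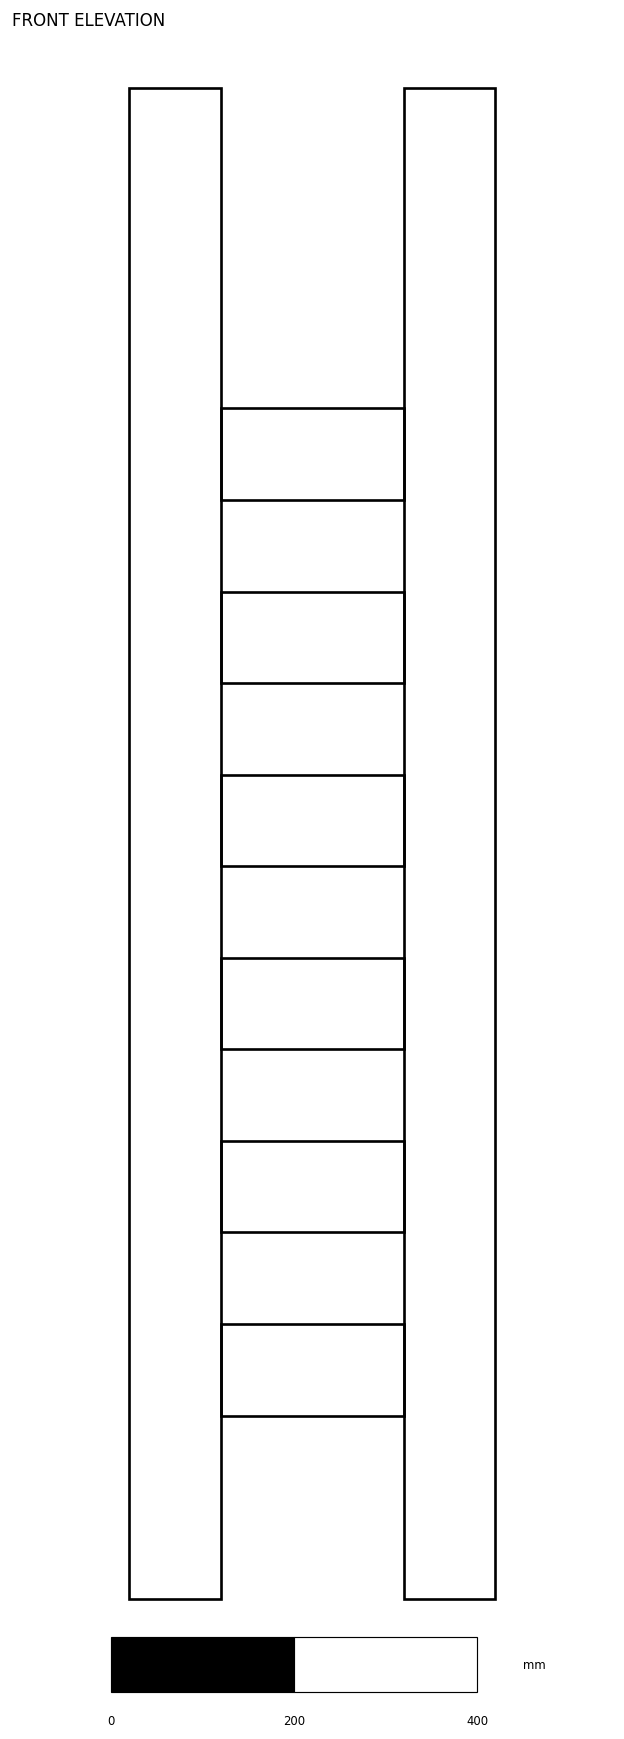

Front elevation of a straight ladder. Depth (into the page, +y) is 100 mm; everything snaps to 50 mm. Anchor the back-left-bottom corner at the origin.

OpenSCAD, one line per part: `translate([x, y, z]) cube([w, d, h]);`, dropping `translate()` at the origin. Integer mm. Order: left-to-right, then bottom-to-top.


cube([100, 100, 1650]);
translate([100, 0, 200]) cube([200, 100, 100]);
translate([100, 0, 400]) cube([200, 100, 100]);
translate([100, 0, 600]) cube([200, 100, 100]);
translate([100, 0, 800]) cube([200, 100, 100]);
translate([100, 0, 1000]) cube([200, 100, 100]);
translate([100, 0, 1200]) cube([200, 100, 100]);
translate([300, 0, 0]) cube([100, 100, 1650]);


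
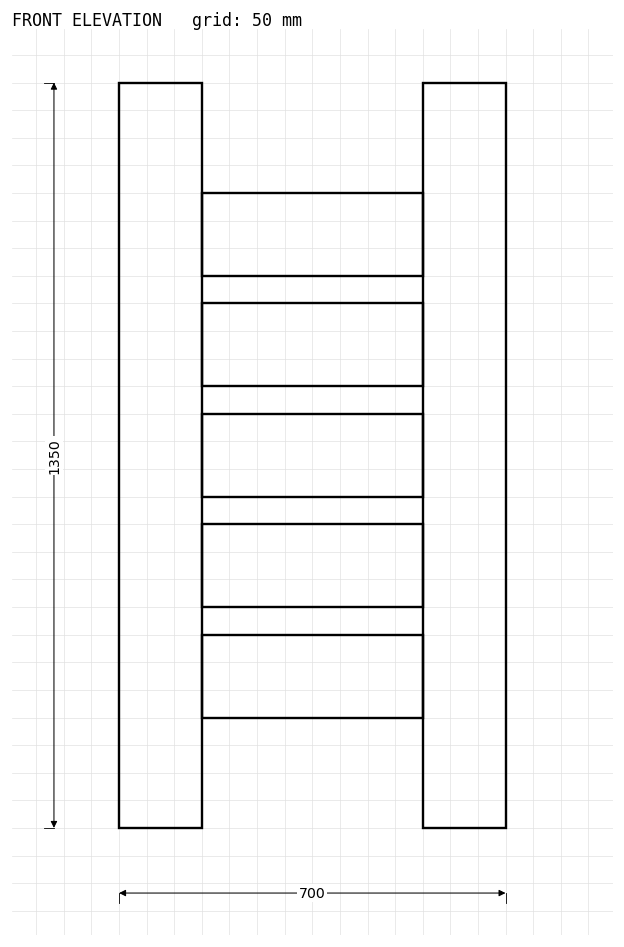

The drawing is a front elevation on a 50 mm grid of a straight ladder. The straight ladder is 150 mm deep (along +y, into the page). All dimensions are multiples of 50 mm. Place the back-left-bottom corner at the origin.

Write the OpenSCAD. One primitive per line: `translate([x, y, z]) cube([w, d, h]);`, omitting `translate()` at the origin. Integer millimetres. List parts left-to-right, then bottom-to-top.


cube([150, 150, 1350]);
translate([150, 0, 200]) cube([400, 150, 150]);
translate([150, 0, 400]) cube([400, 150, 150]);
translate([150, 0, 600]) cube([400, 150, 150]);
translate([150, 0, 800]) cube([400, 150, 150]);
translate([150, 0, 1000]) cube([400, 150, 150]);
translate([550, 0, 0]) cube([150, 150, 1350]);
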